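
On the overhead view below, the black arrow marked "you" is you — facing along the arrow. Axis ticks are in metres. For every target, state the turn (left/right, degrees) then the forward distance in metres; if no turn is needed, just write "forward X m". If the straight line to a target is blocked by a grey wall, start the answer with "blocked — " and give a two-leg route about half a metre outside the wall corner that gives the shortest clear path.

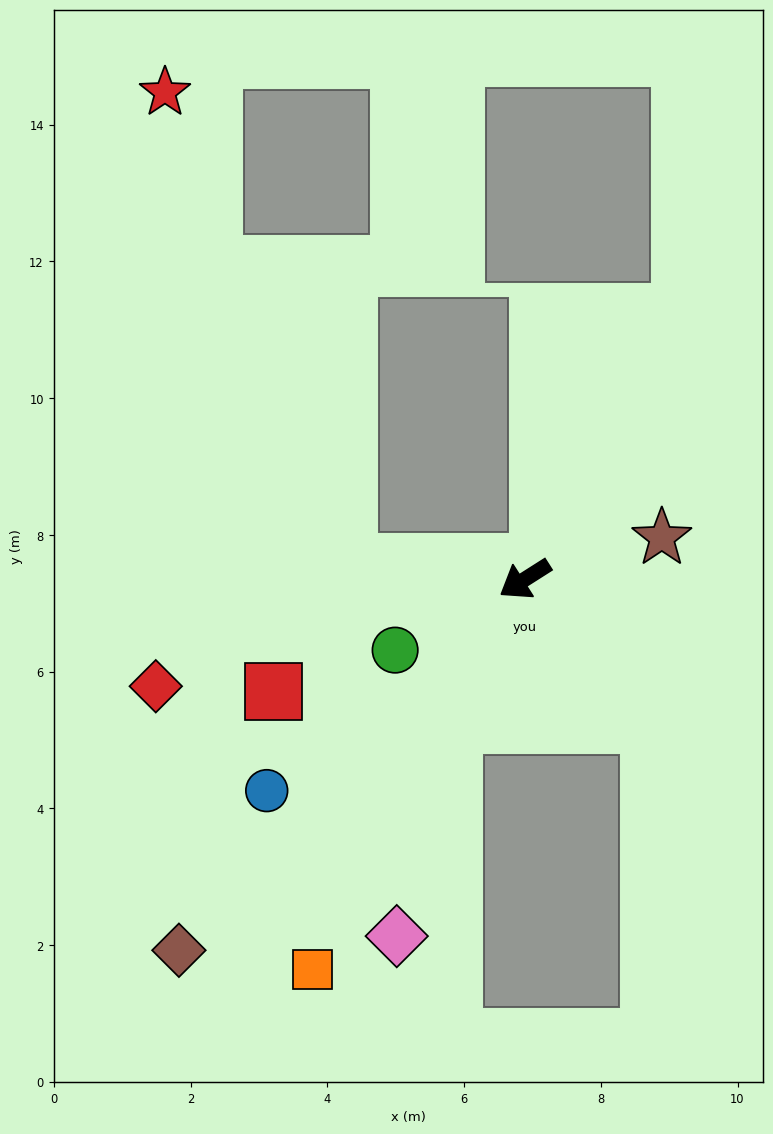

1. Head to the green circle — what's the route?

turn right 4°, forward 2.2 m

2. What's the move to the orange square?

turn left 29°, forward 6.5 m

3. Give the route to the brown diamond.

turn left 15°, forward 7.4 m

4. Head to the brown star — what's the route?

turn left 164°, forward 2.1 m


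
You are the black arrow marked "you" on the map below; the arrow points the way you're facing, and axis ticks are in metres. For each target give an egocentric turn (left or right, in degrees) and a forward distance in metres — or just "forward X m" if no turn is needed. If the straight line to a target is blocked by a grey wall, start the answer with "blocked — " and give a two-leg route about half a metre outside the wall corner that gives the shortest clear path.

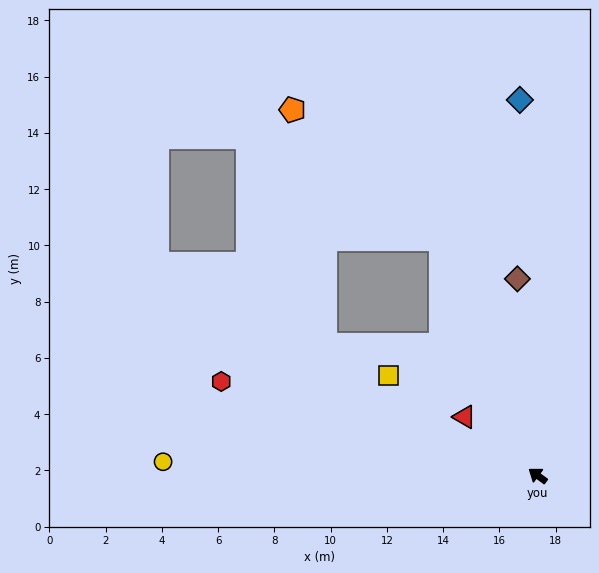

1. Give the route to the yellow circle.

turn left 34°, forward 13.3 m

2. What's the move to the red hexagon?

turn left 20°, forward 11.7 m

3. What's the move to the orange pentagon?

blocked — turn right 31°, forward 9.1 m, then turn left 26°, forward 7.0 m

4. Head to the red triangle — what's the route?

turn right 2°, forward 3.3 m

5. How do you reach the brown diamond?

turn right 48°, forward 7.0 m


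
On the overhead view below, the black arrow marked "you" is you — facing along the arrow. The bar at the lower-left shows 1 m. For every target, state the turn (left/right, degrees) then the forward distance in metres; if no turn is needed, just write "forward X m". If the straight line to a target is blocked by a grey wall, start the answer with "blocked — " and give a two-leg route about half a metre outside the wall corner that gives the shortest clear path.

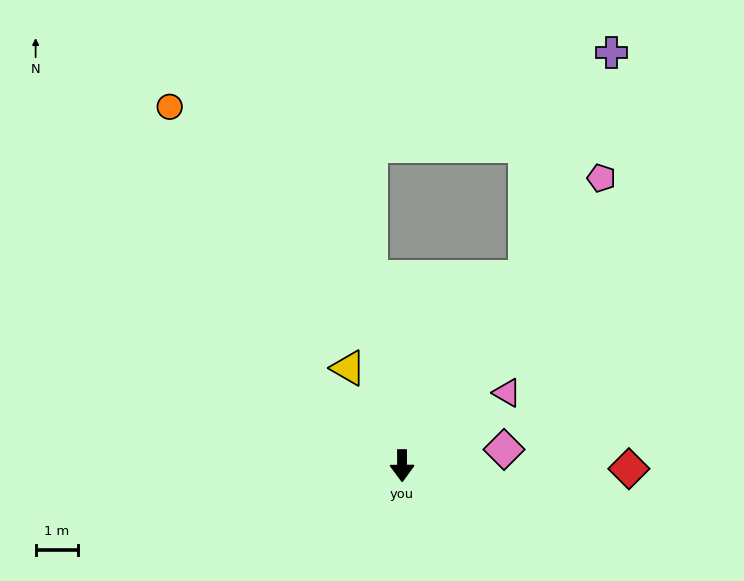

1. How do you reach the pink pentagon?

turn left 145°, forward 8.3 m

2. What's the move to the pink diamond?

turn left 99°, forward 2.5 m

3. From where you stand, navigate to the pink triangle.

turn left 124°, forward 3.0 m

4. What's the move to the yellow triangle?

turn right 151°, forward 2.7 m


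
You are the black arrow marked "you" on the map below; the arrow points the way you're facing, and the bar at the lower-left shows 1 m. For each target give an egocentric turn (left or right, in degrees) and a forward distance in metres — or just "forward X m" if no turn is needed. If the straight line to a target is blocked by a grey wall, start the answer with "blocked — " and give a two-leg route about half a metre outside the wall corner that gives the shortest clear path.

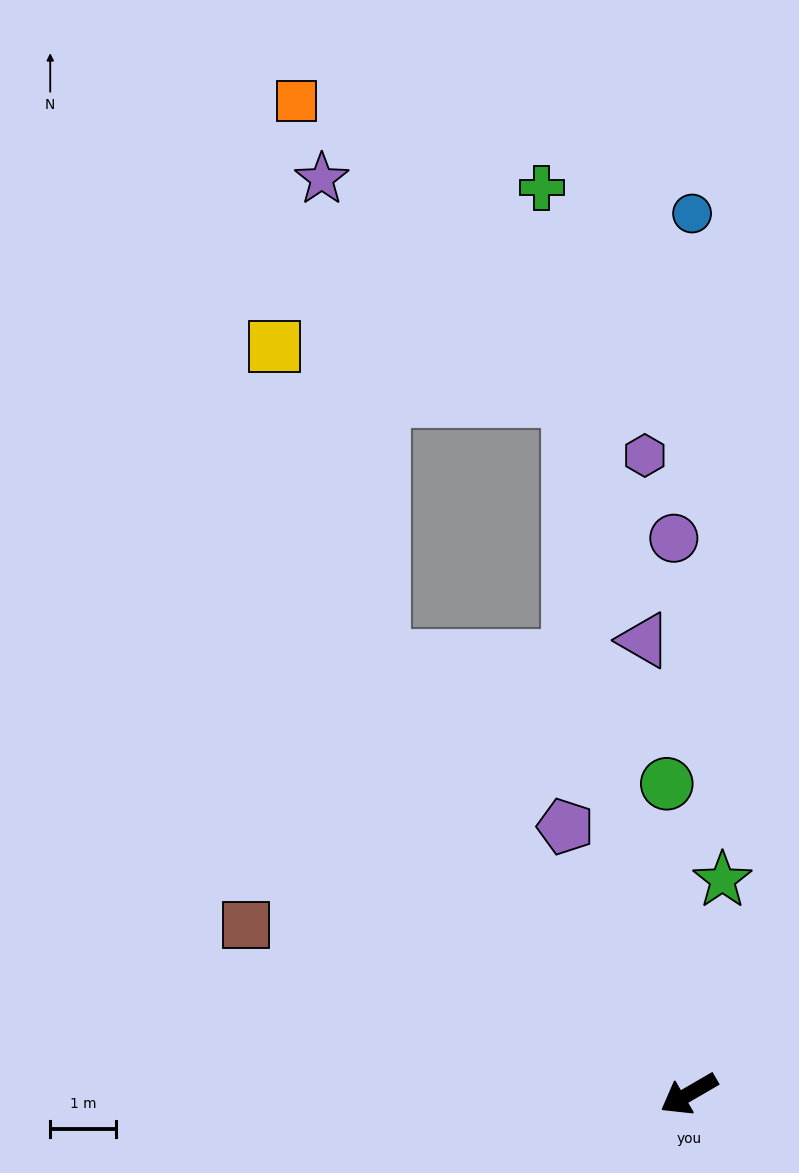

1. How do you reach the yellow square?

blocked — turn right 85°, forward 8.2 m, then turn right 16°, forward 5.0 m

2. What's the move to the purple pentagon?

turn right 95°, forward 4.5 m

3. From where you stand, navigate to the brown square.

turn right 51°, forward 7.3 m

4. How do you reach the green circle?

turn right 116°, forward 4.8 m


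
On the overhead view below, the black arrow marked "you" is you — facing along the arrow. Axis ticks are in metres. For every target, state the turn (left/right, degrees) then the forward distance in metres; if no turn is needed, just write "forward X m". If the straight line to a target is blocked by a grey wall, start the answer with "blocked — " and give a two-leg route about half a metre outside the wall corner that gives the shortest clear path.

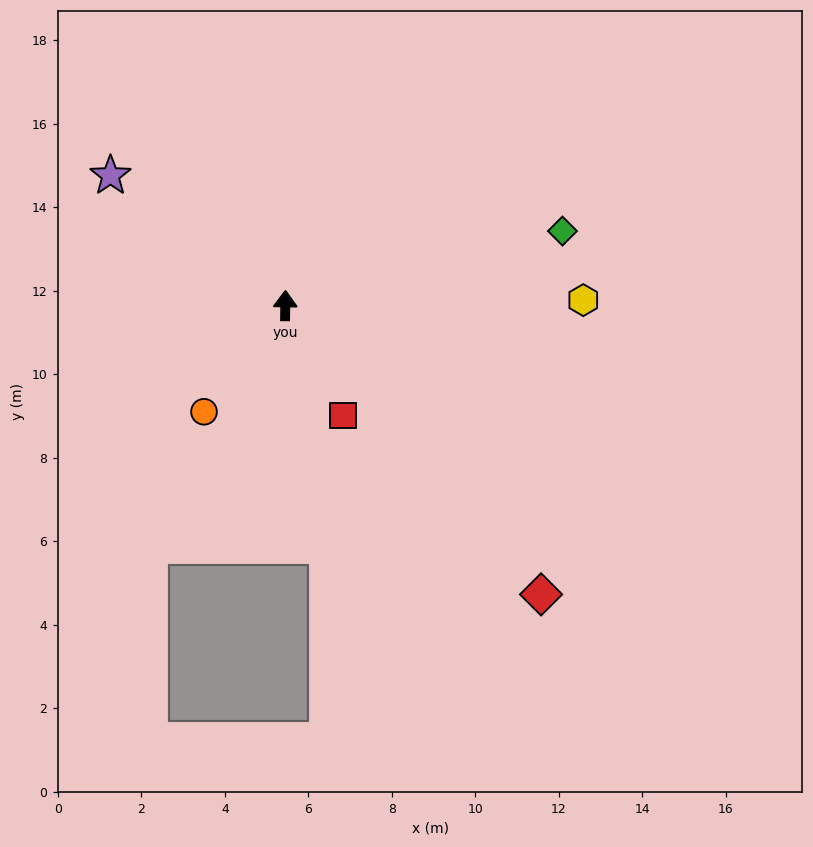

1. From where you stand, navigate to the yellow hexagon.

turn right 88°, forward 7.1 m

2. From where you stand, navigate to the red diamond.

turn right 138°, forward 9.2 m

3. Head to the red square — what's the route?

turn right 152°, forward 3.0 m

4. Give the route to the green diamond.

turn right 74°, forward 6.9 m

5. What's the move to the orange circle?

turn left 143°, forward 3.2 m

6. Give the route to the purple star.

turn left 54°, forward 5.2 m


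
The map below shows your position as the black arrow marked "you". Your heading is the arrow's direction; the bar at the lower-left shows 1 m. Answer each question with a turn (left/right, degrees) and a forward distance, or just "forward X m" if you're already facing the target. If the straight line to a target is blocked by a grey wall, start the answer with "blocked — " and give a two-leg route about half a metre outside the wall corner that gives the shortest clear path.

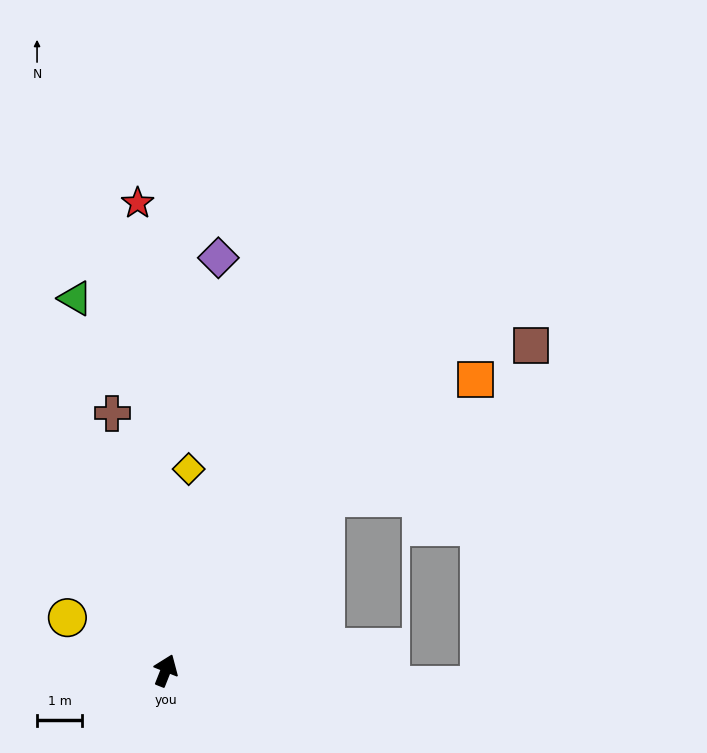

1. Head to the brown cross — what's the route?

turn left 33°, forward 5.8 m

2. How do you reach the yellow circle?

turn left 83°, forward 2.5 m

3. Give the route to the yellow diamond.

turn left 15°, forward 4.5 m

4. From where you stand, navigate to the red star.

turn left 25°, forward 10.4 m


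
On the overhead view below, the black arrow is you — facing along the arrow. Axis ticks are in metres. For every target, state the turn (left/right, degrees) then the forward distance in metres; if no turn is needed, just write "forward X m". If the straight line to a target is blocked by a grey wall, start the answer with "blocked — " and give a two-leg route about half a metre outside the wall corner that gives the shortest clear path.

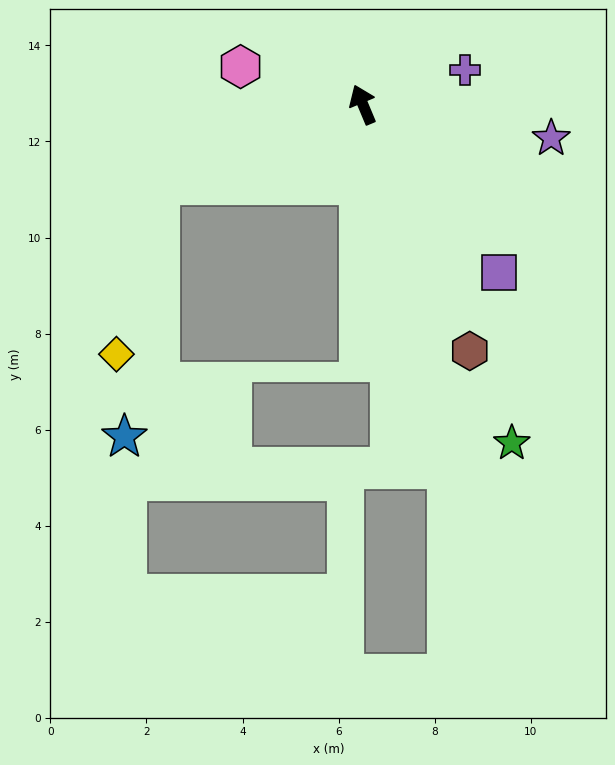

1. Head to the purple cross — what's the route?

turn right 94°, forward 2.2 m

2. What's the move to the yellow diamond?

blocked — turn left 89°, forward 4.5 m, then turn left 54°, forward 3.7 m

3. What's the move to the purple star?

turn right 123°, forward 4.0 m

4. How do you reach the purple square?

turn right 164°, forward 4.5 m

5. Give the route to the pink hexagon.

turn left 50°, forward 2.7 m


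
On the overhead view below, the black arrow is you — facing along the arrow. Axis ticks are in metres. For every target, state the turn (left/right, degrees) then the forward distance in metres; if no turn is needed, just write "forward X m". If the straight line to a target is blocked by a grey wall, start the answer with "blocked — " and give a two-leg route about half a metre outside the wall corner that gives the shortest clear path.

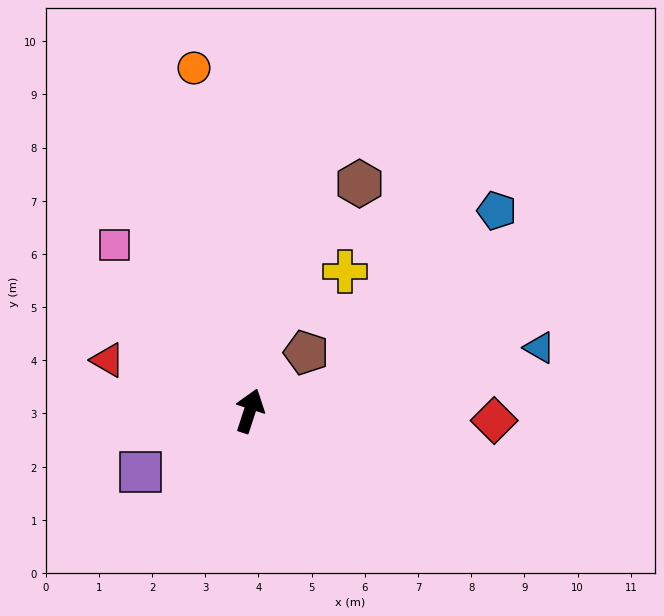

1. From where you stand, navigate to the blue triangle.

turn right 60°, forward 5.6 m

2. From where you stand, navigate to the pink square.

turn left 57°, forward 4.0 m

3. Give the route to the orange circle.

turn left 27°, forward 6.5 m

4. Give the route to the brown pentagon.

turn right 26°, forward 1.5 m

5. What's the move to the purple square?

turn left 137°, forward 2.4 m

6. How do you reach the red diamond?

turn right 74°, forward 4.6 m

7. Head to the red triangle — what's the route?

turn left 88°, forward 2.8 m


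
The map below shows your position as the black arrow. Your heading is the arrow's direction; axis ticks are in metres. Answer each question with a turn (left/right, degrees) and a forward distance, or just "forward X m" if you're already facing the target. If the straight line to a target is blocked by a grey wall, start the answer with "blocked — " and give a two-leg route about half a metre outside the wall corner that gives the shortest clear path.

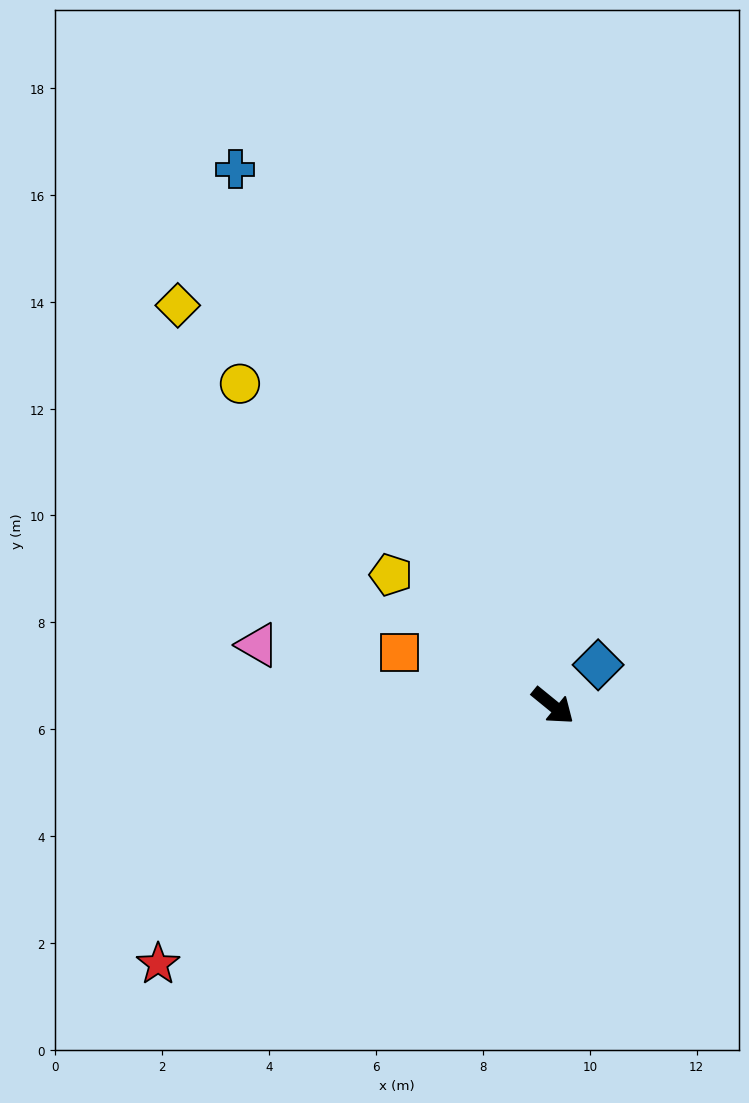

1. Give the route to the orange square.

turn right 160°, forward 3.0 m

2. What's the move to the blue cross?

turn left 160°, forward 11.7 m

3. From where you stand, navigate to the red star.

turn right 108°, forward 8.8 m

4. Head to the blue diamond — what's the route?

turn left 81°, forward 1.1 m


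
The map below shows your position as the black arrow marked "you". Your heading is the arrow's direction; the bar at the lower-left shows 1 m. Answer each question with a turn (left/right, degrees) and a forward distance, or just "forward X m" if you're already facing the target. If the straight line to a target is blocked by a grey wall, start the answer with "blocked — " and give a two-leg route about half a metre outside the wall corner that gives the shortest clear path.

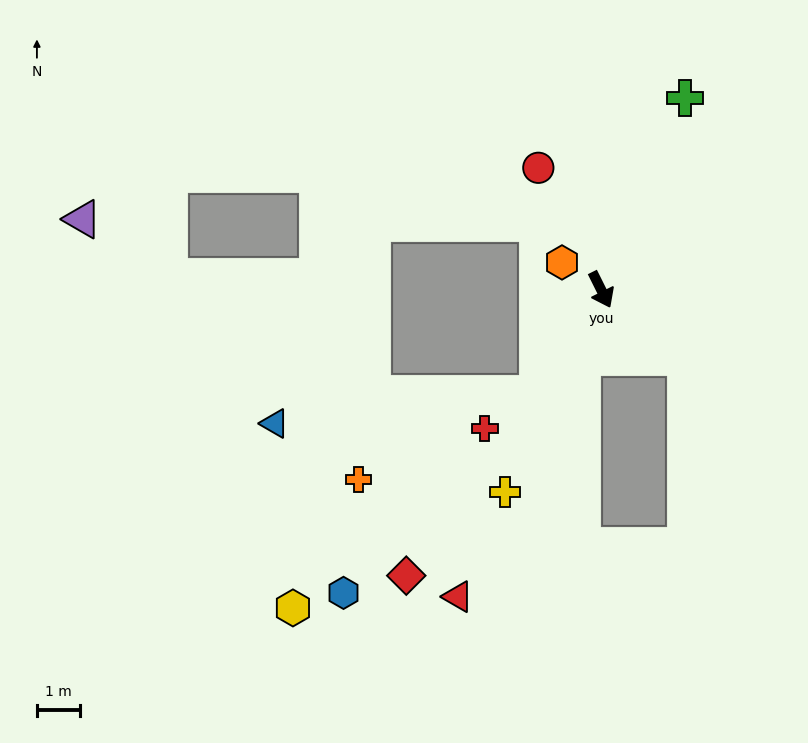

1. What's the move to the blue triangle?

blocked — turn right 58°, forward 2.8 m, then turn right 52°, forward 6.1 m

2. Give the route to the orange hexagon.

turn right 151°, forward 1.1 m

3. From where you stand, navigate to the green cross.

turn left 130°, forward 4.9 m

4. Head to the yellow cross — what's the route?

turn right 52°, forward 5.2 m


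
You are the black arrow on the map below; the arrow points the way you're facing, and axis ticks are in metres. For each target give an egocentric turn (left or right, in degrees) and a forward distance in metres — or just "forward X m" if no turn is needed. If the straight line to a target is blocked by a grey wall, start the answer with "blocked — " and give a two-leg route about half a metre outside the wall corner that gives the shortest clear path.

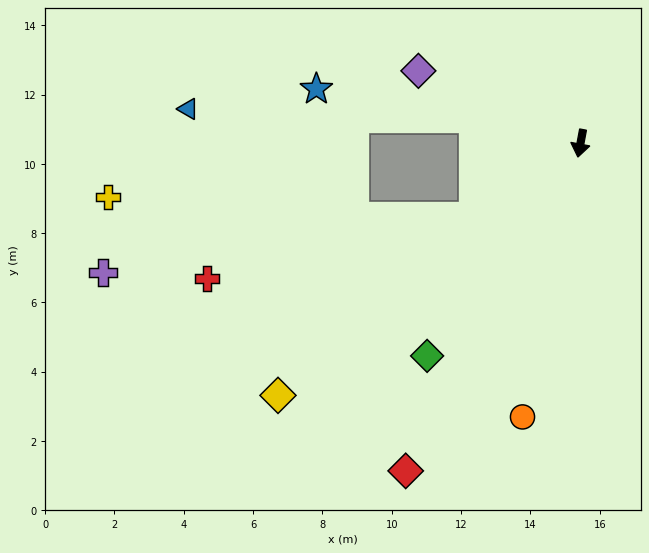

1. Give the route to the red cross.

blocked — turn right 45°, forward 3.7 m, then turn right 21°, forward 7.9 m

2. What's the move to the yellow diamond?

turn right 40°, forward 11.4 m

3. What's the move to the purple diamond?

turn right 103°, forward 5.1 m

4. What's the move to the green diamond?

turn right 25°, forward 7.6 m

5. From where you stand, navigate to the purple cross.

blocked — turn right 45°, forward 3.7 m, then turn right 26°, forward 10.8 m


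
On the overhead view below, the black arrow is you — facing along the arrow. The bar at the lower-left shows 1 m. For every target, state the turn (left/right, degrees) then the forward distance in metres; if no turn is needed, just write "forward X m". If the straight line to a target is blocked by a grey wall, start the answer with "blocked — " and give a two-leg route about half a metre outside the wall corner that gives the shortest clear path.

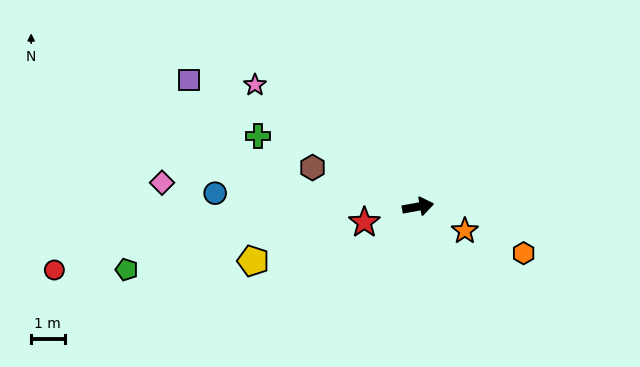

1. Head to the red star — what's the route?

turn right 174°, forward 1.7 m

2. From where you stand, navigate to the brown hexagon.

turn left 149°, forward 3.4 m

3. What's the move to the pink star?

turn left 133°, forward 6.1 m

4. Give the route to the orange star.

turn right 38°, forward 1.6 m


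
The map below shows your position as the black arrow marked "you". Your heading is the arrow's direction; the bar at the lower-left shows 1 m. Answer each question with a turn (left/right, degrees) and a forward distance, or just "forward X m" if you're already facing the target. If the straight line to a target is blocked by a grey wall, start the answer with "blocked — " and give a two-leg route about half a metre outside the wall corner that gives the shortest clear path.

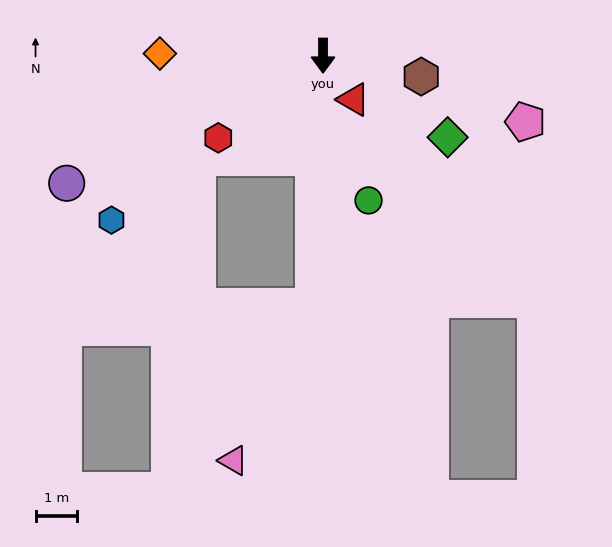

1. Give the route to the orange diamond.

turn right 91°, forward 3.9 m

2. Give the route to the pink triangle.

blocked — turn right 2°, forward 6.0 m, then turn right 25°, forward 4.1 m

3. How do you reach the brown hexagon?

turn left 78°, forward 2.4 m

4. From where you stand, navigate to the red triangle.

turn left 35°, forward 1.3 m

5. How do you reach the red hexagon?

turn right 52°, forward 3.2 m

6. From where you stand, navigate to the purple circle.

turn right 64°, forward 6.8 m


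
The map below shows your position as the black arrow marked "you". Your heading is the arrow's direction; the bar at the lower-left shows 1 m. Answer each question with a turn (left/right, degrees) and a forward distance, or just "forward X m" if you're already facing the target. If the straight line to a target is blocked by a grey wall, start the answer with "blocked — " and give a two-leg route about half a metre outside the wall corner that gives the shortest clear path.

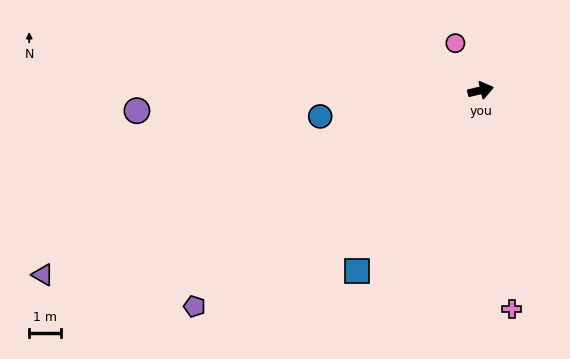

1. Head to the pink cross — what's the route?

turn right 95°, forward 6.9 m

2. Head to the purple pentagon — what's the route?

turn right 156°, forward 11.2 m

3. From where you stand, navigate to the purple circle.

turn left 170°, forward 10.7 m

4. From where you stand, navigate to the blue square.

turn right 137°, forward 6.8 m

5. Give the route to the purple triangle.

turn right 170°, forward 14.8 m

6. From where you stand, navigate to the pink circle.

turn left 105°, forward 1.7 m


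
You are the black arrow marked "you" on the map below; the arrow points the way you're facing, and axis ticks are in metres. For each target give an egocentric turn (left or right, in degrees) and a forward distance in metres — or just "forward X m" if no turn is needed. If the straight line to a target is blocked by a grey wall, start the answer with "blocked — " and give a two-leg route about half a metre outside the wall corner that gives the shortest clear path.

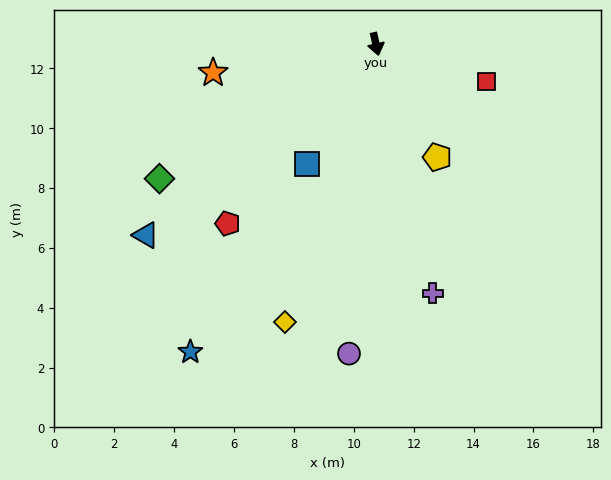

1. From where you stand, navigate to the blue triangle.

turn right 63°, forward 10.0 m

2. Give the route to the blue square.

turn right 43°, forward 4.6 m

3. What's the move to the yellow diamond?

turn right 31°, forward 9.8 m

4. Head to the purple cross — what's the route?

forward 8.5 m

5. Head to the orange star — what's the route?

turn right 93°, forward 5.5 m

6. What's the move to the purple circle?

turn right 18°, forward 10.4 m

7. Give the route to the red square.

turn left 59°, forward 3.9 m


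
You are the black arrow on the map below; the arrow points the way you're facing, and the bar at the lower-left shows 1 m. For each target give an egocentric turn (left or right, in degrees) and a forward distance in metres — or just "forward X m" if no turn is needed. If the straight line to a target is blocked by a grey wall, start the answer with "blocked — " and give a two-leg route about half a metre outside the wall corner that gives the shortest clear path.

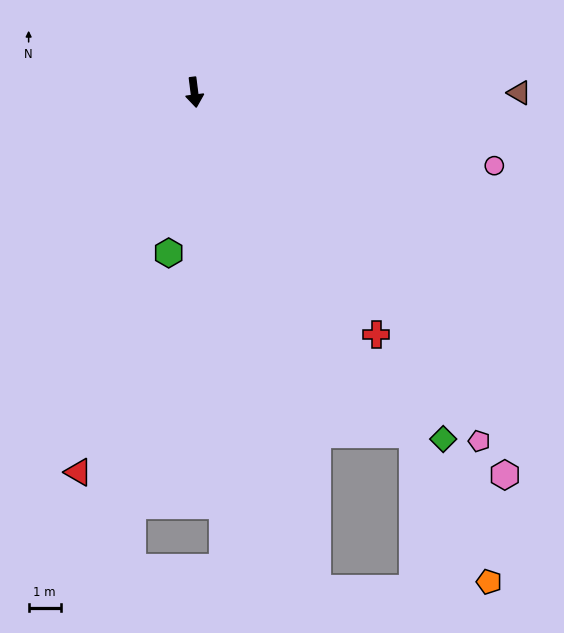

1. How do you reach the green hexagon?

turn right 16°, forward 5.0 m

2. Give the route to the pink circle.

turn left 69°, forward 9.6 m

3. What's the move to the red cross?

turn left 30°, forward 9.4 m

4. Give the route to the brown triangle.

turn left 83°, forward 10.1 m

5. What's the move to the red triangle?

turn right 24°, forward 12.3 m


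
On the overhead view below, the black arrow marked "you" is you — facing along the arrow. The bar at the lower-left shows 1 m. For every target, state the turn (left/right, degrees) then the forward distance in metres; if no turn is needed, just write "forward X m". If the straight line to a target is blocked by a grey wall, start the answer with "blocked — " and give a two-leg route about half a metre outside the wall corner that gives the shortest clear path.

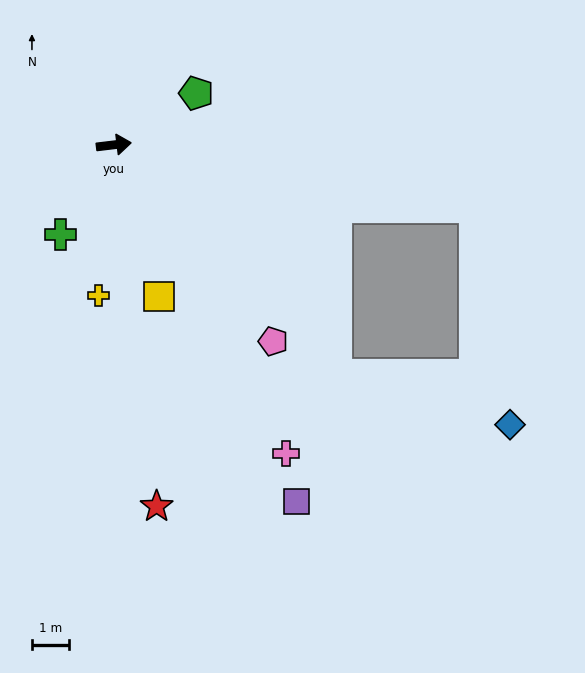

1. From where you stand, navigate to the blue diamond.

blocked — turn right 53°, forward 8.6 m, then turn left 30°, forward 4.9 m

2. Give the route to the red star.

turn right 90°, forward 9.8 m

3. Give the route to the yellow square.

turn right 80°, forward 4.2 m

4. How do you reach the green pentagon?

turn left 25°, forward 2.6 m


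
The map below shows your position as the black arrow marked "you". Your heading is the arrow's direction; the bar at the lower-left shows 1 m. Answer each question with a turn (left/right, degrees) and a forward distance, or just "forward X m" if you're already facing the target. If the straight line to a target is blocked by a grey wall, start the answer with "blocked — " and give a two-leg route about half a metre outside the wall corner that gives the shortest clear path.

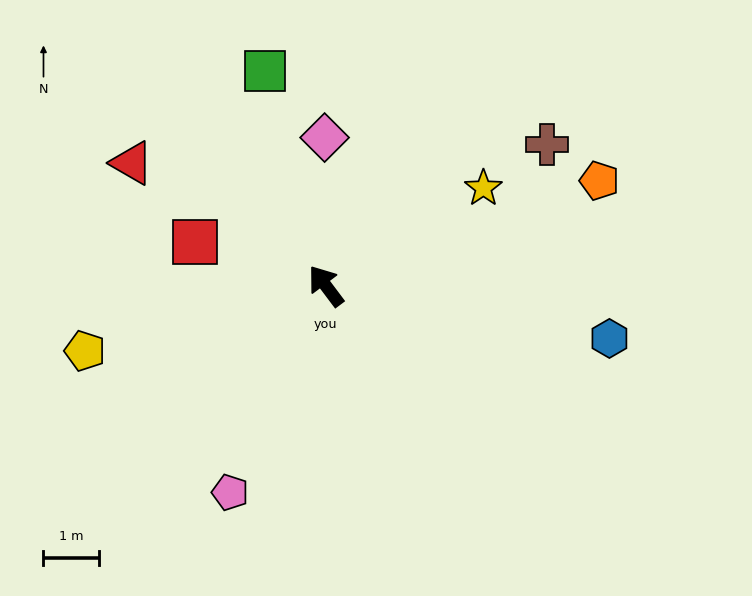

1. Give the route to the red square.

turn left 35°, forward 2.5 m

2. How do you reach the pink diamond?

turn right 36°, forward 2.7 m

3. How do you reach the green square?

turn right 21°, forward 4.0 m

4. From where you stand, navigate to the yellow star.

turn right 95°, forward 3.3 m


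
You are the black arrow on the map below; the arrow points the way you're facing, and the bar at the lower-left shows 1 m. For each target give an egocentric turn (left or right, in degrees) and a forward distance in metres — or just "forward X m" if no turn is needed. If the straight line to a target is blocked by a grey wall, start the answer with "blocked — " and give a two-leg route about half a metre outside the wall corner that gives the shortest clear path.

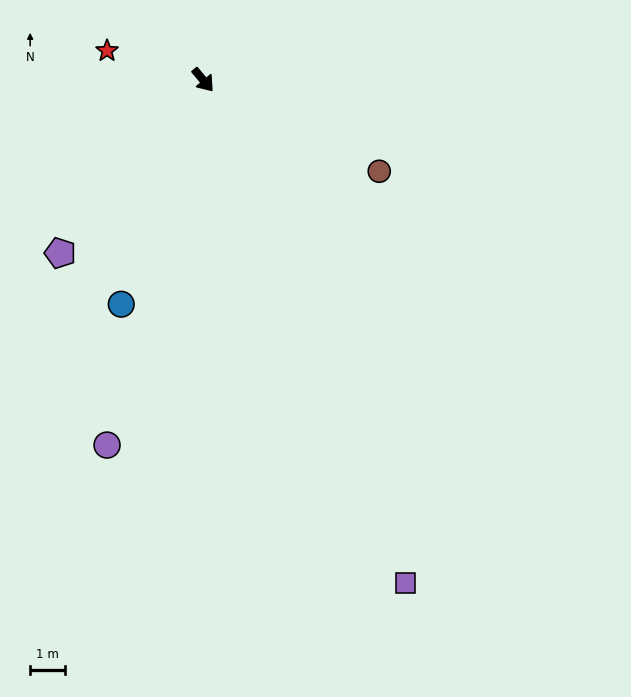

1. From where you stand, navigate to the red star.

turn right 147°, forward 2.9 m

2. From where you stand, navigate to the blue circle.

turn right 60°, forward 6.9 m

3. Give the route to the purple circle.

turn right 55°, forward 11.0 m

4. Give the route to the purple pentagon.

turn right 79°, forward 6.5 m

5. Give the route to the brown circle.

turn left 23°, forward 5.8 m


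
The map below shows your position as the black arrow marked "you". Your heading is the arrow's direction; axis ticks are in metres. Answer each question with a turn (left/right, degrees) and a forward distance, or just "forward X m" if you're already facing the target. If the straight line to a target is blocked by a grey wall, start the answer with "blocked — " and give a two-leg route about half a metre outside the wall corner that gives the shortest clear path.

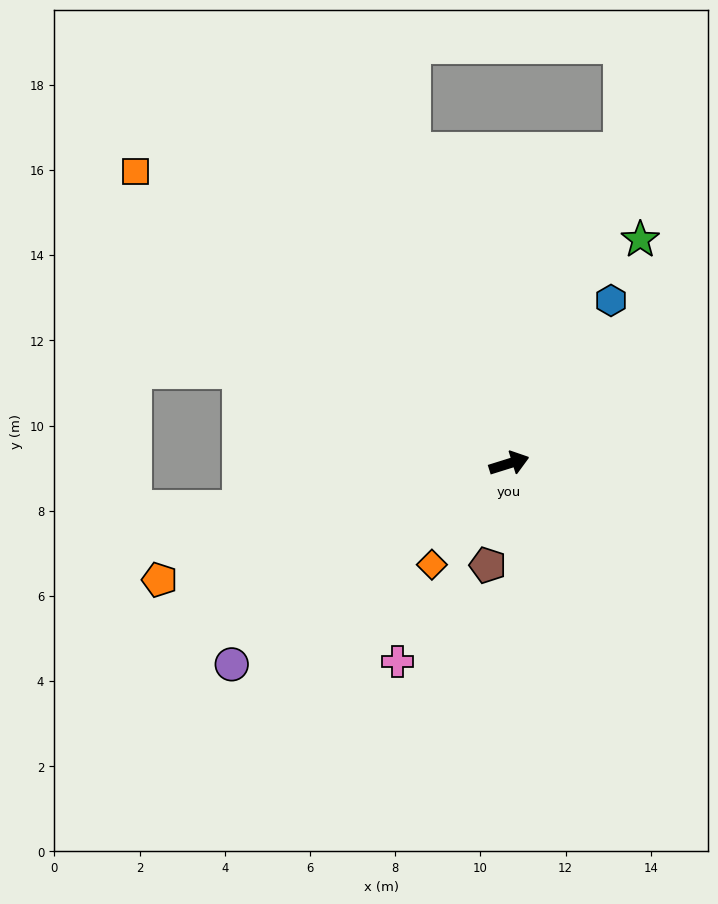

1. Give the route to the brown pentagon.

turn right 119°, forward 2.4 m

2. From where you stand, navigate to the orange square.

turn left 125°, forward 11.1 m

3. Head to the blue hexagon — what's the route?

turn left 41°, forward 4.5 m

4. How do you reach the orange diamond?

turn right 145°, forward 3.0 m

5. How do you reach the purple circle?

turn right 161°, forward 8.0 m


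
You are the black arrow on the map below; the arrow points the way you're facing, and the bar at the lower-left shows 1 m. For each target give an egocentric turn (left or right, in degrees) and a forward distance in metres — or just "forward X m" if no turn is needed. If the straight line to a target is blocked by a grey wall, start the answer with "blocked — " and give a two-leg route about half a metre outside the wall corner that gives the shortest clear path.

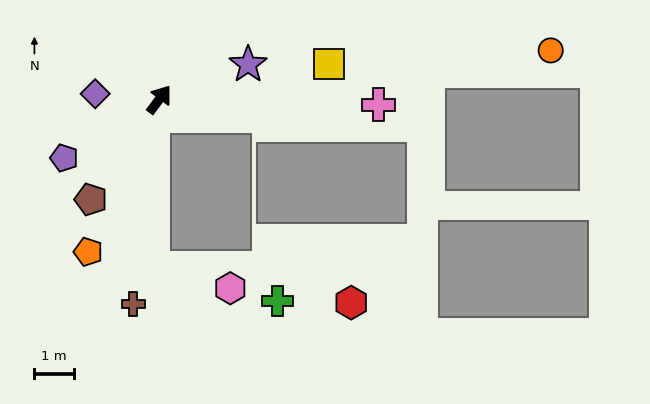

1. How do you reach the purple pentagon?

turn left 158°, forward 2.8 m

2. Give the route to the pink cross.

turn right 55°, forward 5.5 m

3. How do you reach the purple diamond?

turn left 122°, forward 1.6 m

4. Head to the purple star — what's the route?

turn right 32°, forward 2.4 m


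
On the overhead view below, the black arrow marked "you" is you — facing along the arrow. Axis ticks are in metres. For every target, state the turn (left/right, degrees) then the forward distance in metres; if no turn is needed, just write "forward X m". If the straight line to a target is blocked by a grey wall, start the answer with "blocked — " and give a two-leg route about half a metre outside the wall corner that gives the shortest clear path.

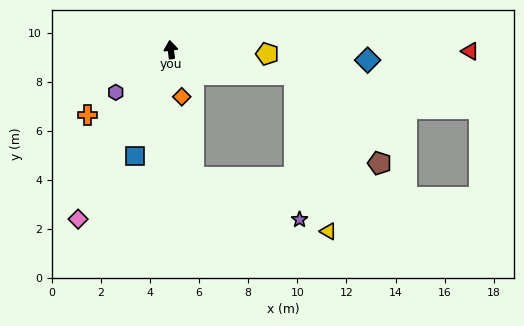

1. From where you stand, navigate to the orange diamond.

turn right 174°, forward 2.0 m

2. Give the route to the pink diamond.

turn left 144°, forward 7.9 m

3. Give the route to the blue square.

turn left 154°, forward 4.6 m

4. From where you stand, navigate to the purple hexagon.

turn left 121°, forward 2.8 m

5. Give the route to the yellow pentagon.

turn right 100°, forward 3.9 m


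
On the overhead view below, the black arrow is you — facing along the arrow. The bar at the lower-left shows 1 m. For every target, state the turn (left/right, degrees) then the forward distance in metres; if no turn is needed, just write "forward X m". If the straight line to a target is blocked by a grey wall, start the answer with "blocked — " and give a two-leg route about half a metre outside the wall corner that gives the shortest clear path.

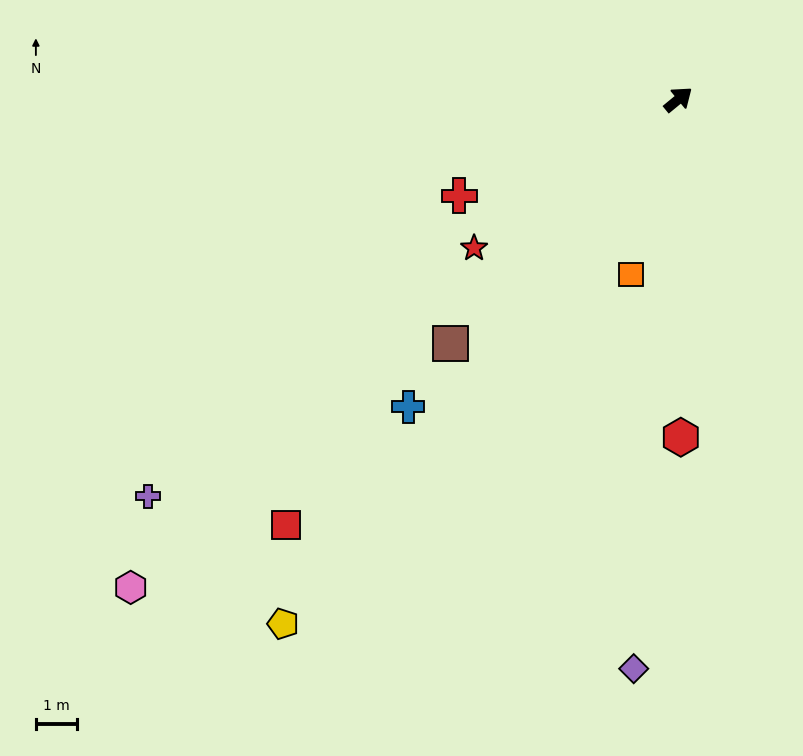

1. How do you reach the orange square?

turn right 145°, forward 4.4 m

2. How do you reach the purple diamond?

turn right 134°, forward 13.8 m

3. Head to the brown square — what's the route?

turn right 172°, forward 8.1 m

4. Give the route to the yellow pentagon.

turn right 166°, forward 15.9 m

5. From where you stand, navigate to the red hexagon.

turn right 129°, forward 8.2 m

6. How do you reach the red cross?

turn left 164°, forward 5.8 m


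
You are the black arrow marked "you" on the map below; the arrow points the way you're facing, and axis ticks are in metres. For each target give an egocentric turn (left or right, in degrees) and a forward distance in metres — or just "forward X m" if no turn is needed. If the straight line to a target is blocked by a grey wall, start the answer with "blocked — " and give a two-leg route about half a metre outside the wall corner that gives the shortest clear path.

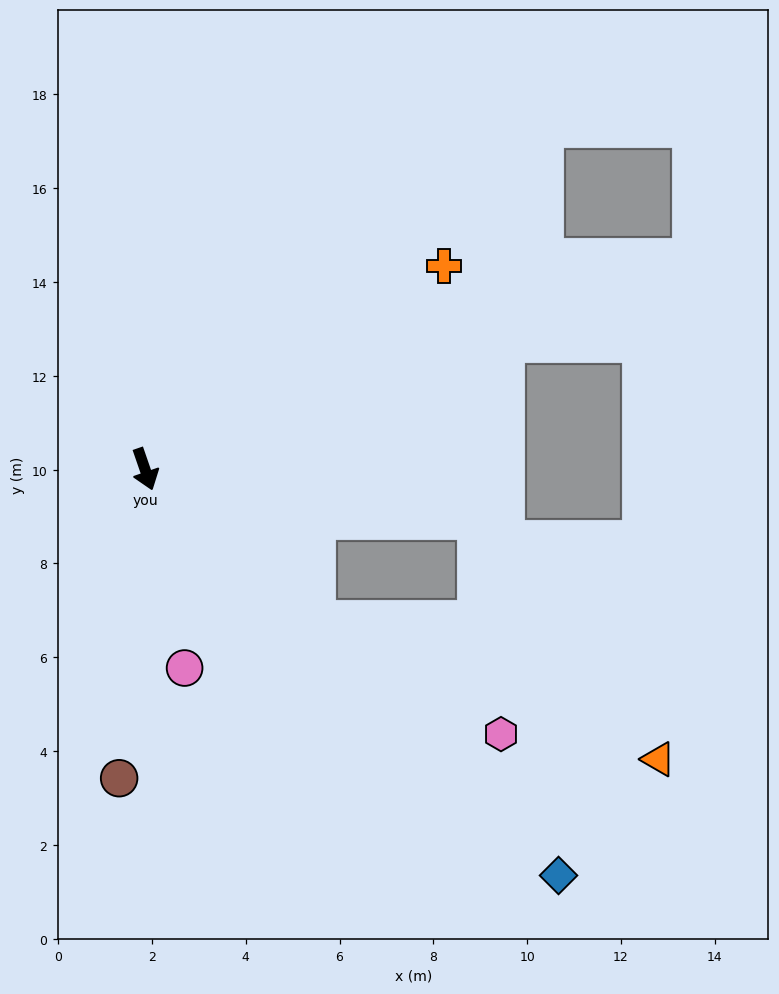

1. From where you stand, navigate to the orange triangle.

blocked — turn left 30°, forward 4.9 m, then turn left 19°, forward 7.9 m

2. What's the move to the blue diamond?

turn left 26°, forward 12.4 m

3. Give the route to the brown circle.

turn right 24°, forward 6.6 m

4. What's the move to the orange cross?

turn left 105°, forward 7.7 m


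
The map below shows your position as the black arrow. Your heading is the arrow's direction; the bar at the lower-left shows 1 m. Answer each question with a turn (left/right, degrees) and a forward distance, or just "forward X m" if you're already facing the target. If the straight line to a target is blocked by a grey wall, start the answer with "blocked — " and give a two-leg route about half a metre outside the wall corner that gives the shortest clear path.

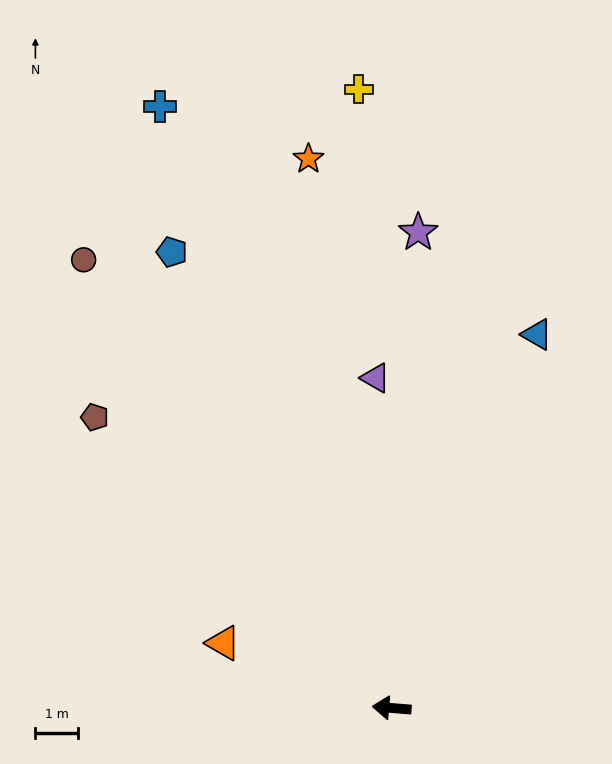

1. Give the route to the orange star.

turn right 77°, forward 13.1 m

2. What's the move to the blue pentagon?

turn right 60°, forward 11.9 m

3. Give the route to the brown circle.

turn right 51°, forward 12.8 m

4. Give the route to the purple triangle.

turn right 83°, forward 7.8 m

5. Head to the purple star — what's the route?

turn right 89°, forward 11.2 m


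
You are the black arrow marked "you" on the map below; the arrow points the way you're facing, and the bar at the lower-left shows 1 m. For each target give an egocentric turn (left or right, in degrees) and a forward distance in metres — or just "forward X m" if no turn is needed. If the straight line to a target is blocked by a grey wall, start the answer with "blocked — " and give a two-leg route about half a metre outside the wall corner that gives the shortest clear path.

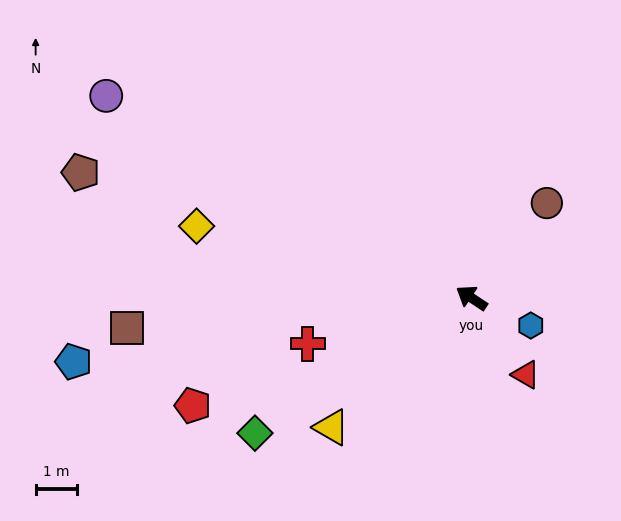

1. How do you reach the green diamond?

turn left 66°, forward 6.2 m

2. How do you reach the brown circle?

turn right 95°, forward 2.9 m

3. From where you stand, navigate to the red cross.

turn left 49°, forward 4.1 m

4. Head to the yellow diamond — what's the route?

turn left 19°, forward 6.9 m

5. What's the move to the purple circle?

turn left 5°, forward 10.1 m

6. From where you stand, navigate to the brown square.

turn left 38°, forward 8.4 m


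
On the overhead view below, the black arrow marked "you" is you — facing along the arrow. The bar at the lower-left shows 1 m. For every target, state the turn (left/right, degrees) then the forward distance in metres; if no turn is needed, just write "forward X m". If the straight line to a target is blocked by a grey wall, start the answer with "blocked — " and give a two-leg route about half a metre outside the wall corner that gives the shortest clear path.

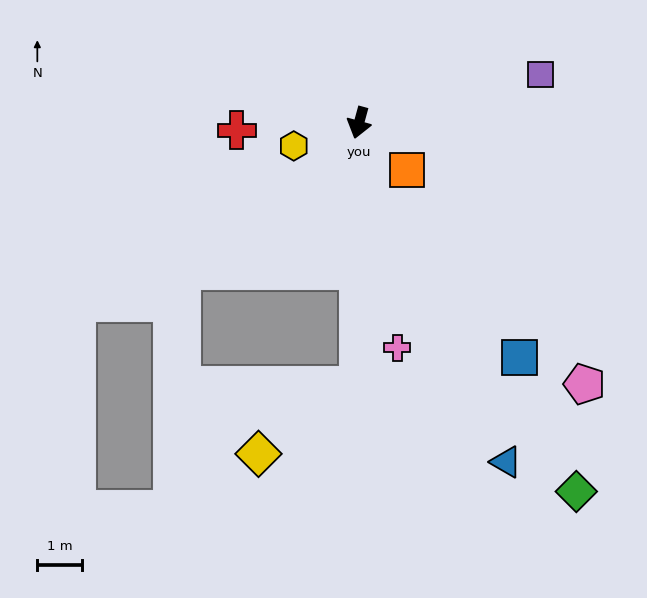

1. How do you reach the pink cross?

turn left 25°, forward 5.1 m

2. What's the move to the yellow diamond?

blocked — turn left 15°, forward 5.9 m, then turn right 55°, forward 2.7 m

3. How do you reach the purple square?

turn left 120°, forward 4.2 m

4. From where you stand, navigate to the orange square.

turn left 61°, forward 1.5 m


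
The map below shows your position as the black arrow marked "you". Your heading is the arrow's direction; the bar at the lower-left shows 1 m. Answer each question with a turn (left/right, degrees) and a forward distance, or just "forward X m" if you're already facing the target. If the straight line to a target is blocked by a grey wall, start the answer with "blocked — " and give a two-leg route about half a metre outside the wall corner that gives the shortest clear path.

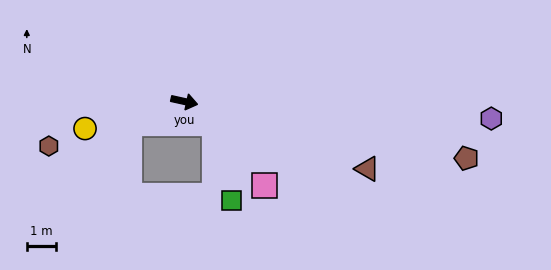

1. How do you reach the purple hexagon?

turn left 9°, forward 10.5 m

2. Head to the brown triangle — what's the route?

turn right 8°, forward 6.7 m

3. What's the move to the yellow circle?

turn right 152°, forward 3.5 m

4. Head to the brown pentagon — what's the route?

forward 9.9 m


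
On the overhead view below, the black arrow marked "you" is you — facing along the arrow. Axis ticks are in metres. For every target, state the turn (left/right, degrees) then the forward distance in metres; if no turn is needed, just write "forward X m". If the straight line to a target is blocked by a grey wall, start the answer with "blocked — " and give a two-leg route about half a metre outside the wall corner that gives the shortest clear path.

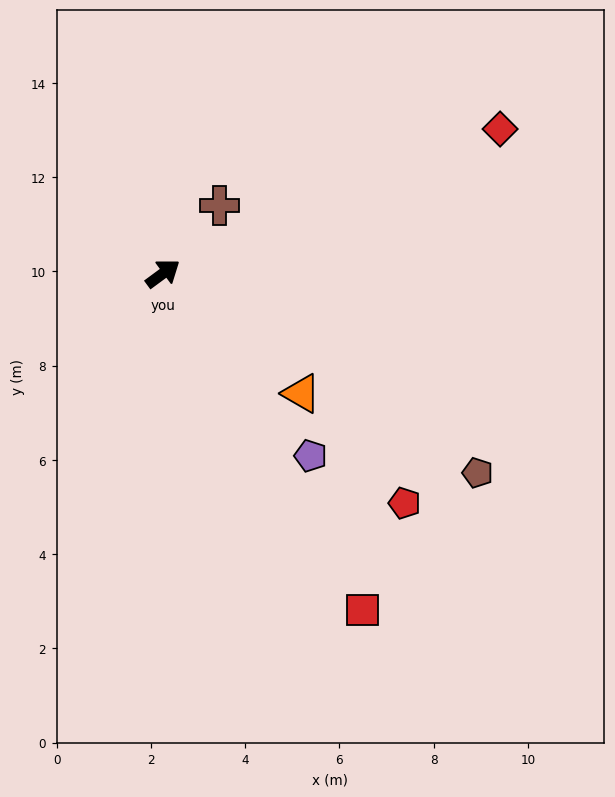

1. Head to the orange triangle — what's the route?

turn right 77°, forward 3.9 m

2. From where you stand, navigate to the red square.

turn right 96°, forward 8.3 m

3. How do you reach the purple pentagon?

turn right 87°, forward 5.0 m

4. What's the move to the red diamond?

turn right 13°, forward 7.8 m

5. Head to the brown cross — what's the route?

turn left 14°, forward 1.9 m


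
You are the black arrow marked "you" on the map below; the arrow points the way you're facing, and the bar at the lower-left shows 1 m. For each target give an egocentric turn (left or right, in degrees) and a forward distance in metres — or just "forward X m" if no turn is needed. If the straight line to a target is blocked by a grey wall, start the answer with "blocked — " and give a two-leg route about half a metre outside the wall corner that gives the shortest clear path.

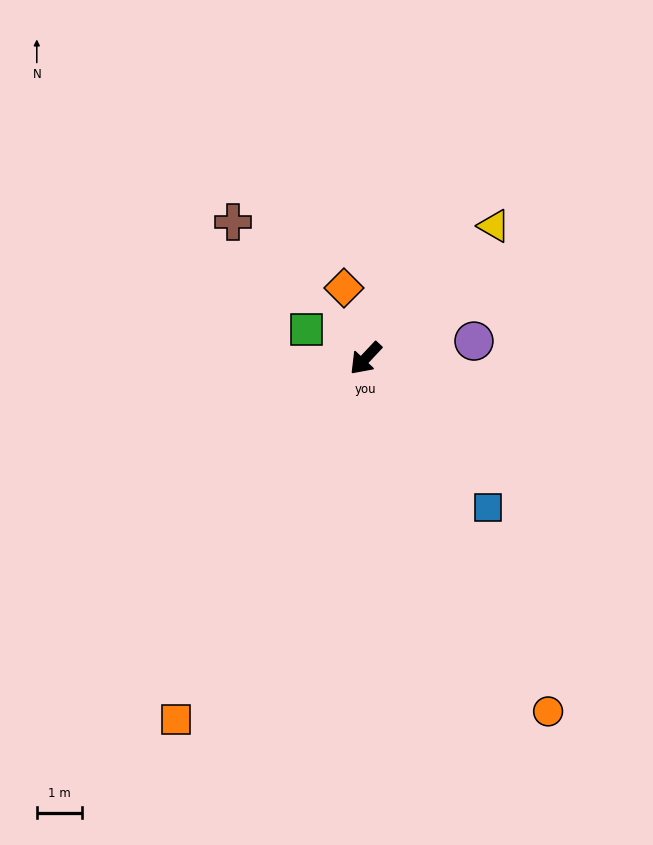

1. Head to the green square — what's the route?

turn right 72°, forward 1.4 m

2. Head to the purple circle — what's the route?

turn left 142°, forward 2.4 m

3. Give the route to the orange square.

turn left 15°, forward 8.9 m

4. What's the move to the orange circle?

turn left 70°, forward 8.7 m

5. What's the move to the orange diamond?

turn right 120°, forward 1.6 m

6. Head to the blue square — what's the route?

turn left 82°, forward 4.2 m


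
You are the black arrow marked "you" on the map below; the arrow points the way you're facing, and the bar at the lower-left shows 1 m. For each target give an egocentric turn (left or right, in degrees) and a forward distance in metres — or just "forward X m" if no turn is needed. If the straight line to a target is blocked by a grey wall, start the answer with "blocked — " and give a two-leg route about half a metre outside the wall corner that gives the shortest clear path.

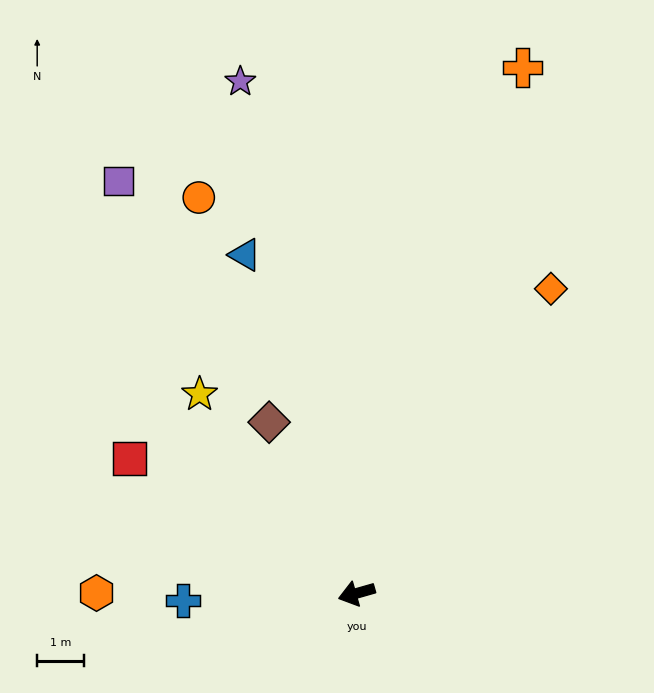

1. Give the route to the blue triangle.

turn right 88°, forward 7.6 m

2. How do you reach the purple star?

turn right 93°, forward 11.1 m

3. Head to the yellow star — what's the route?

turn right 68°, forward 5.4 m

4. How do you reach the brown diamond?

turn right 79°, forward 4.1 m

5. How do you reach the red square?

turn right 47°, forward 5.6 m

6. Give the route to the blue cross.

turn right 14°, forward 3.7 m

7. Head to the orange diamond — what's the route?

turn right 138°, forward 7.7 m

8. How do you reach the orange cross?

turn right 123°, forward 11.7 m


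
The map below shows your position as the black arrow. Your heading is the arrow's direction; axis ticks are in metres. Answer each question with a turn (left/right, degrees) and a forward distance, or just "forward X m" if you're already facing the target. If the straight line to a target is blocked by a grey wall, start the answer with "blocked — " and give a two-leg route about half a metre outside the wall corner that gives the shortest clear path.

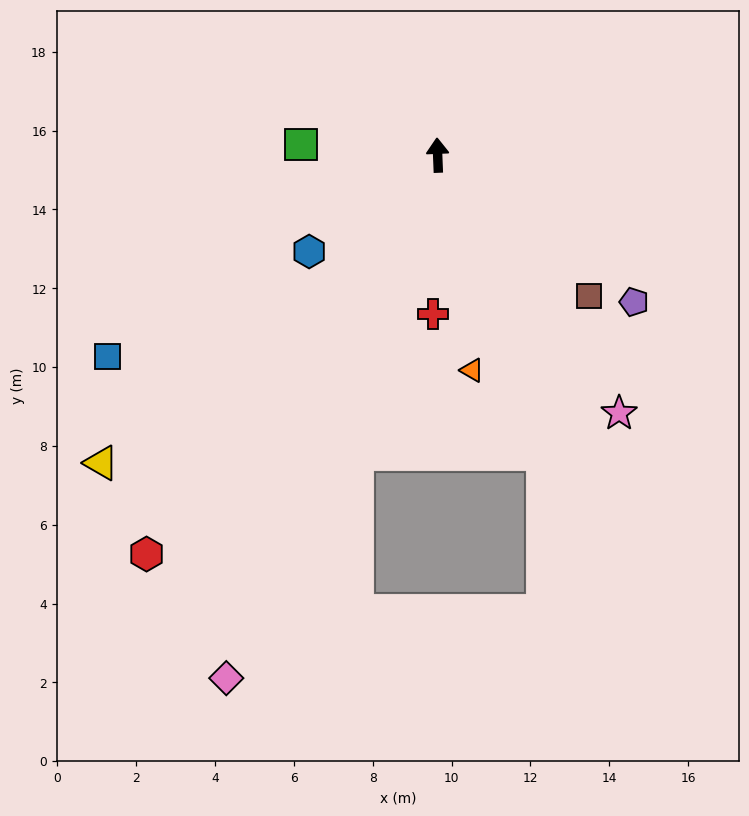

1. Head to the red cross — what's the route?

turn left 176°, forward 4.0 m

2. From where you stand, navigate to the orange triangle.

turn right 173°, forward 5.5 m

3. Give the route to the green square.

turn left 83°, forward 3.5 m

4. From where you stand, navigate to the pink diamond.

turn left 156°, forward 14.3 m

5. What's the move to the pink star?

turn right 147°, forward 8.0 m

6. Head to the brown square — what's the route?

turn right 135°, forward 5.2 m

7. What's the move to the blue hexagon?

turn left 125°, forward 4.1 m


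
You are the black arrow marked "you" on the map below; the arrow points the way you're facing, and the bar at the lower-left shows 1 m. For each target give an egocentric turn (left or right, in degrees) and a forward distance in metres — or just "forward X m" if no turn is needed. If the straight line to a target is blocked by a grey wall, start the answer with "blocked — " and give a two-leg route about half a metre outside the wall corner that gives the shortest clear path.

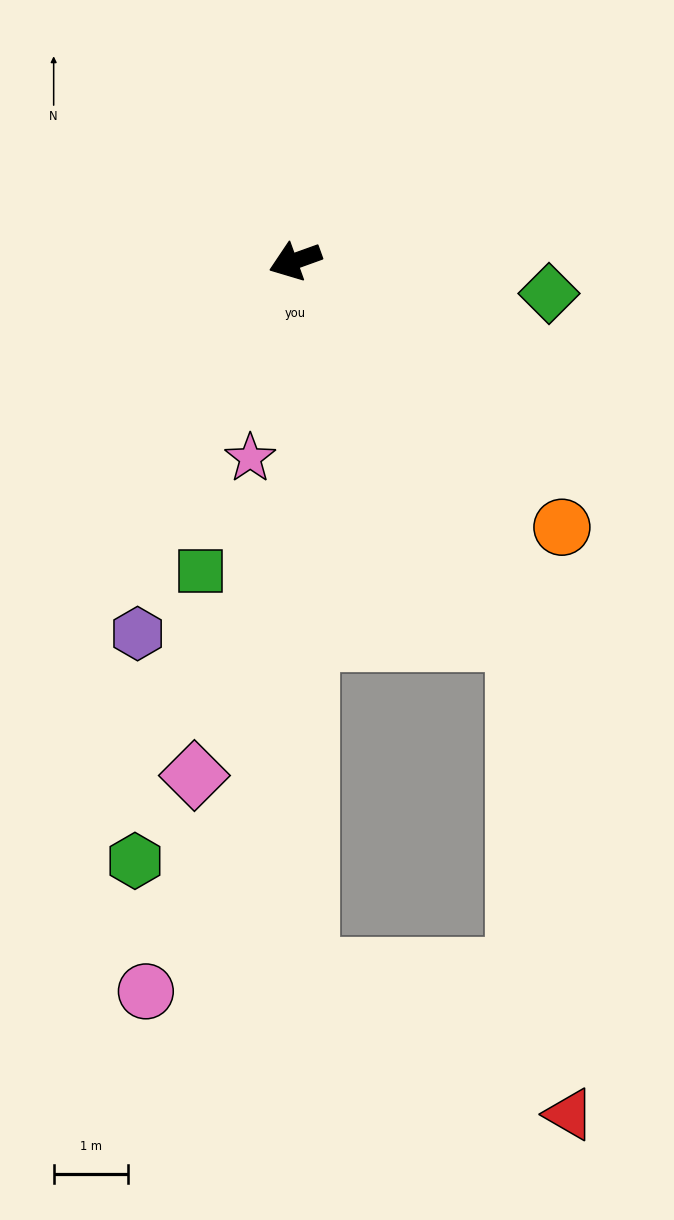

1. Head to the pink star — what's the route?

turn left 57°, forward 2.7 m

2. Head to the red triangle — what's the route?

blocked — turn left 101°, forward 5.9 m, then turn right 25°, forward 6.4 m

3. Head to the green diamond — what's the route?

turn left 153°, forward 3.5 m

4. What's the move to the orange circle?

turn left 115°, forward 5.1 m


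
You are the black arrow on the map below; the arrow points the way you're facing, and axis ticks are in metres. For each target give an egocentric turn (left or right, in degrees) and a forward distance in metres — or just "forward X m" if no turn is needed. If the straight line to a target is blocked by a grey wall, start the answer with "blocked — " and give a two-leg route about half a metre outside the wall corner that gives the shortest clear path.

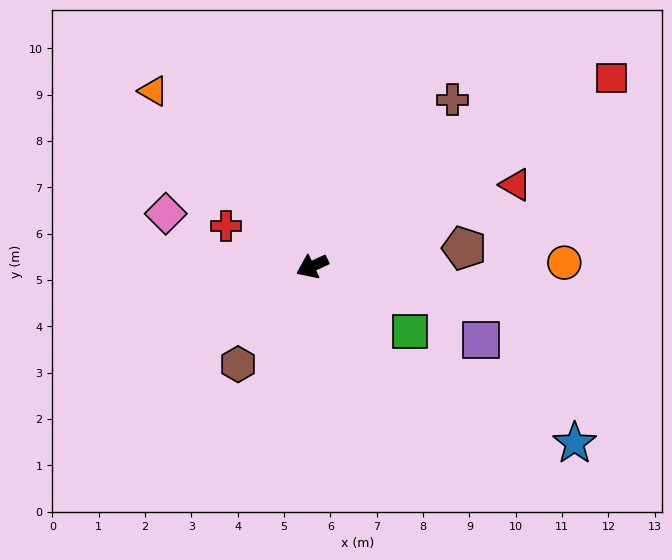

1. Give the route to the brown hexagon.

turn left 28°, forward 2.7 m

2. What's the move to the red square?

turn right 173°, forward 7.6 m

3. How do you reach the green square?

turn left 121°, forward 2.5 m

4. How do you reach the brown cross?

turn right 155°, forward 4.7 m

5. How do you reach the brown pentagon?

turn left 162°, forward 3.3 m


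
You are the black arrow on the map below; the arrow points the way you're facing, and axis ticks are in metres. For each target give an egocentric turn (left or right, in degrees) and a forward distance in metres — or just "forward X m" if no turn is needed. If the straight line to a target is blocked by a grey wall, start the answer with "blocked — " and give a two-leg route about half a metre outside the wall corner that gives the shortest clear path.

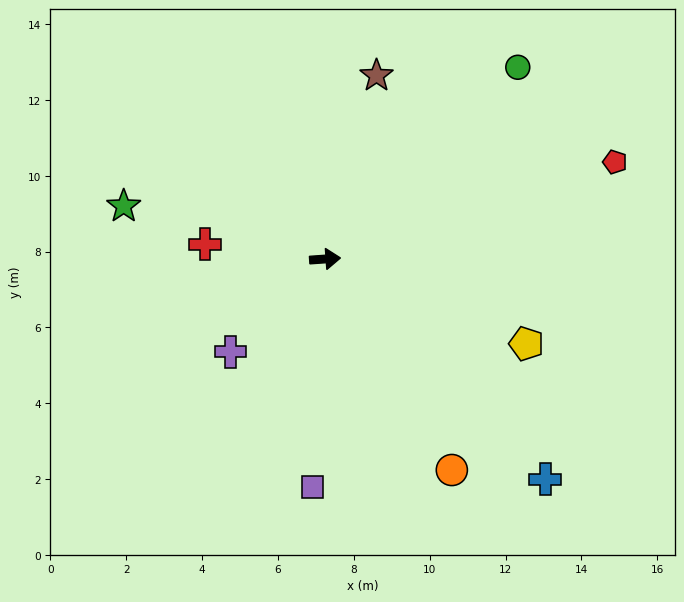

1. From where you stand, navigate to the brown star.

turn left 70°, forward 5.0 m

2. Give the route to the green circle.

turn left 41°, forward 7.2 m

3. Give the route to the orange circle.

turn right 63°, forward 6.5 m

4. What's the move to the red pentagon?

turn left 15°, forward 8.1 m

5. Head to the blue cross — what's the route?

turn right 49°, forward 8.2 m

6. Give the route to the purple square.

turn right 97°, forward 6.0 m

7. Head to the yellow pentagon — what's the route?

turn right 27°, forward 5.8 m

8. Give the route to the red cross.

turn left 169°, forward 3.2 m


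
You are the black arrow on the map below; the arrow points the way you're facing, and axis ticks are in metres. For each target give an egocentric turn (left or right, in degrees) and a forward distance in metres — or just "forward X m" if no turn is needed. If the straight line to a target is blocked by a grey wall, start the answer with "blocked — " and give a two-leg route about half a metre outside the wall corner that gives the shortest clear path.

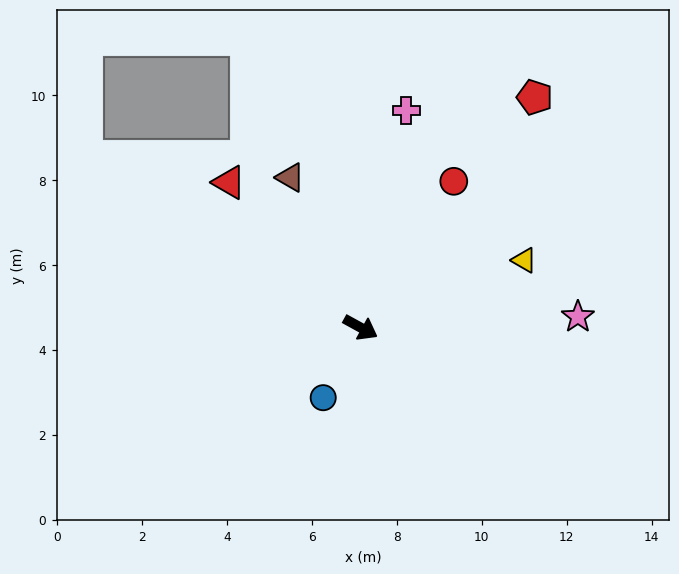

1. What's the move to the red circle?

turn left 86°, forward 4.1 m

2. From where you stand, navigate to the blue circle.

turn right 89°, forward 1.9 m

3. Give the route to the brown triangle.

turn left 144°, forward 3.9 m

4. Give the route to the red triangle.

turn left 161°, forward 4.6 m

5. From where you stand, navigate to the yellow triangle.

turn left 51°, forward 4.2 m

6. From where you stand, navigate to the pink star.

turn left 32°, forward 5.1 m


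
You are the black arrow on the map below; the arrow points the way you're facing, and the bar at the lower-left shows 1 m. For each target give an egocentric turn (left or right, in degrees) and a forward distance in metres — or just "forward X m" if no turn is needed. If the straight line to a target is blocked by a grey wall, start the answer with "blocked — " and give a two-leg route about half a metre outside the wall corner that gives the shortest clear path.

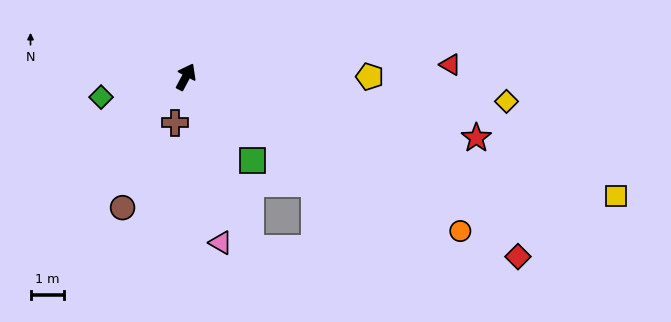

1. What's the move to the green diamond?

turn left 131°, forward 2.6 m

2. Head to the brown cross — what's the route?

turn right 165°, forward 1.4 m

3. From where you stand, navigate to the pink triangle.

turn right 140°, forward 5.0 m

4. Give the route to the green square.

turn right 114°, forward 3.2 m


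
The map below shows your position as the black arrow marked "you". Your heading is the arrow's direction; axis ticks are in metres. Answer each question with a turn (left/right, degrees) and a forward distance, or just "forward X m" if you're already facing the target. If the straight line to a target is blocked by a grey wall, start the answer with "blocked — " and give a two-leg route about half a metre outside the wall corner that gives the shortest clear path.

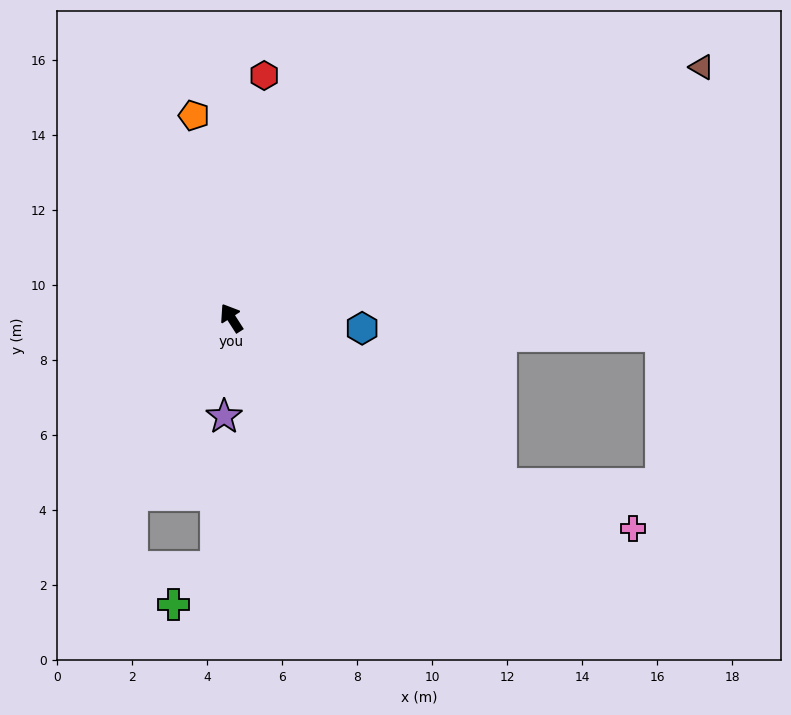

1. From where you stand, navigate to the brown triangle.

turn right 95°, forward 14.2 m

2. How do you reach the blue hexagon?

turn right 127°, forward 3.5 m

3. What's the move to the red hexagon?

turn right 40°, forward 6.5 m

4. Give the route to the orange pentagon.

turn right 22°, forward 5.5 m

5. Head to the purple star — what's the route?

turn left 143°, forward 2.6 m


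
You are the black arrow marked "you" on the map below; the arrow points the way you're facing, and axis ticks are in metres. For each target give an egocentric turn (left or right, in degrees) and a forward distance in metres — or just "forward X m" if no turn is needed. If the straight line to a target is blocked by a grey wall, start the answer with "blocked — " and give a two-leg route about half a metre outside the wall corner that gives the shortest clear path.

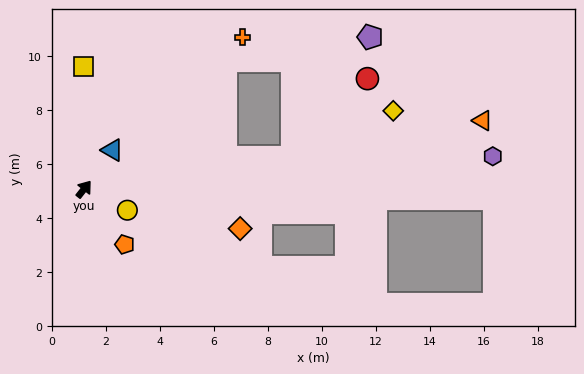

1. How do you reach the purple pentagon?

blocked — turn right 43°, forward 7.8 m, then turn left 48°, forward 5.3 m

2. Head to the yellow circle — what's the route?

turn right 78°, forward 1.8 m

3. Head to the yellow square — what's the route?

turn left 38°, forward 4.6 m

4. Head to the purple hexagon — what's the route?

turn right 47°, forward 15.2 m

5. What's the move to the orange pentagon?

turn right 105°, forward 2.5 m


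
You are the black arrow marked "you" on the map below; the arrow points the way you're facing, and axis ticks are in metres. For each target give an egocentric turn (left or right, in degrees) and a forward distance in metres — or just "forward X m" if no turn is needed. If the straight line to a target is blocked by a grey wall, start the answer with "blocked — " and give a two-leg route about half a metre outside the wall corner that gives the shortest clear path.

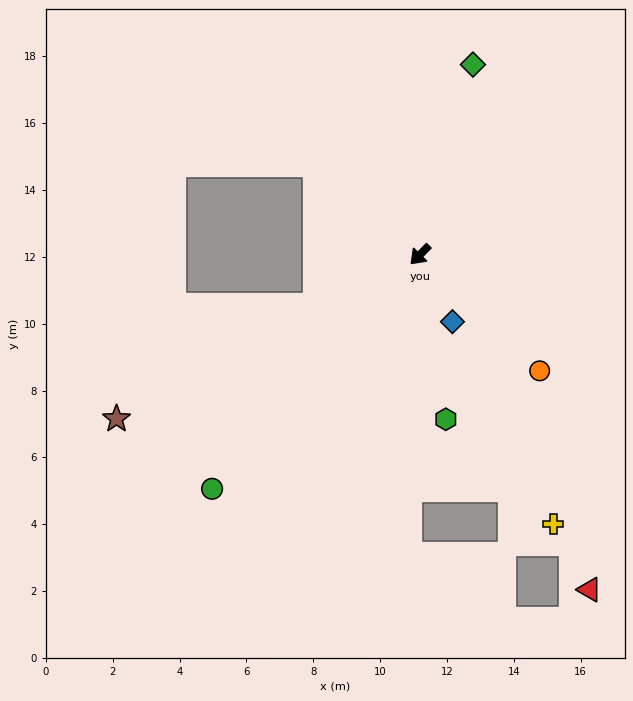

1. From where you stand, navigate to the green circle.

turn left 3°, forward 9.4 m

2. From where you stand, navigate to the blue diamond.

turn left 70°, forward 2.2 m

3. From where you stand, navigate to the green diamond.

turn right 151°, forward 5.9 m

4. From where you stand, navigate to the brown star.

turn right 17°, forward 10.3 m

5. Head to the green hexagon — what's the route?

turn left 53°, forward 5.0 m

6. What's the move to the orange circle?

turn left 90°, forward 5.0 m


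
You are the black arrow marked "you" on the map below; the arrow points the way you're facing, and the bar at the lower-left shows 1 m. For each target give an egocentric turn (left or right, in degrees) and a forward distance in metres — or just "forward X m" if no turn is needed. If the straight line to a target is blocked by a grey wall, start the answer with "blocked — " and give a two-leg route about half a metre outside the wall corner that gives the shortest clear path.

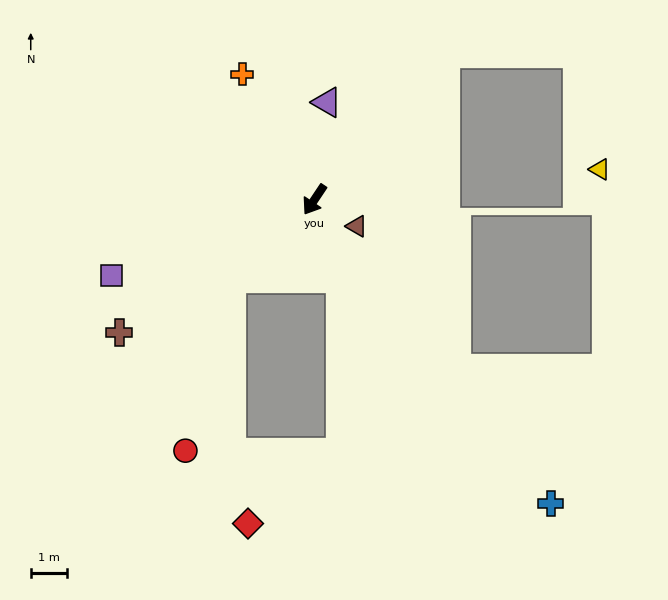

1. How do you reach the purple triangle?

turn right 154°, forward 2.7 m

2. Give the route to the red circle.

blocked — turn right 13°, forward 3.2 m, then turn left 32°, forward 5.0 m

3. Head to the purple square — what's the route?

turn right 36°, forward 6.0 m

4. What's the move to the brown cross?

turn right 22°, forward 6.5 m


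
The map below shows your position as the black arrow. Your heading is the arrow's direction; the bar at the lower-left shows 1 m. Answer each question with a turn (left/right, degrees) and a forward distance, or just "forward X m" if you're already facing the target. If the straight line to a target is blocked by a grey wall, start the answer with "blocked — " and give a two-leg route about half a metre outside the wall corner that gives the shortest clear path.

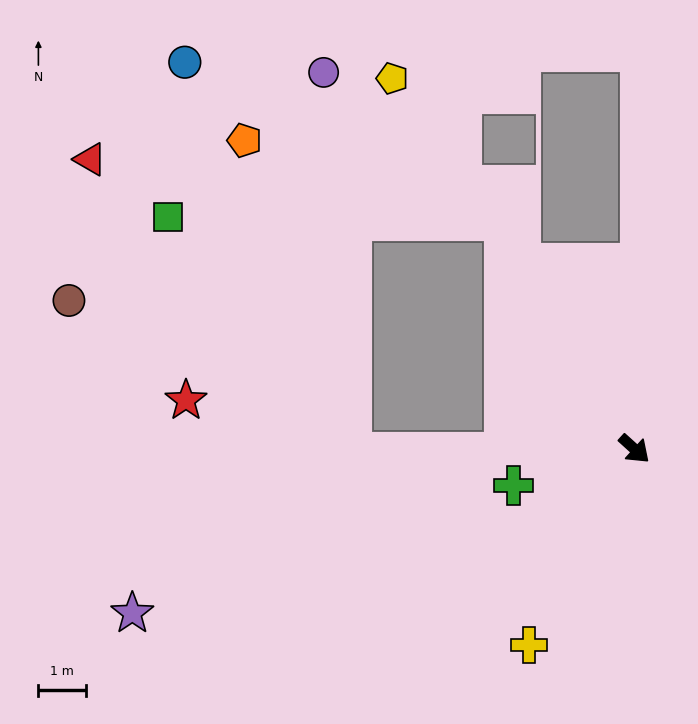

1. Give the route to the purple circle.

blocked — turn right 137°, forward 5.9 m, then turn right 87°, forward 8.0 m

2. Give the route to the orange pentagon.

blocked — turn right 137°, forward 5.9 m, then turn right 72°, forward 6.9 m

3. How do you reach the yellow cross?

turn right 76°, forward 4.7 m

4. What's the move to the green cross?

turn right 121°, forward 2.7 m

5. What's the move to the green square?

blocked — turn right 137°, forward 5.9 m, then turn right 53°, forward 6.3 m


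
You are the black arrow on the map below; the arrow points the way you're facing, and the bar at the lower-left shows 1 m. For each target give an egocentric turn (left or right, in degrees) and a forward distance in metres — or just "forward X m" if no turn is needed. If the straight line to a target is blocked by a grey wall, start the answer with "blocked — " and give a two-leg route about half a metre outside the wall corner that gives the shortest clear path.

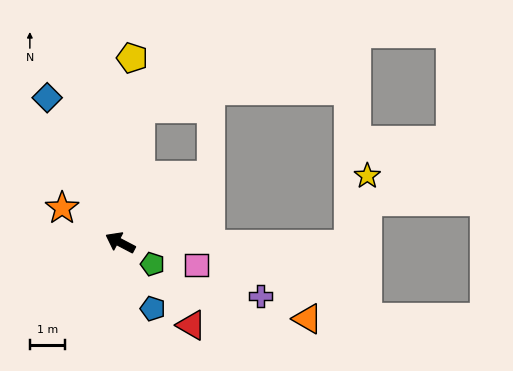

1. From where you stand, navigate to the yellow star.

blocked — turn right 153°, forward 6.5 m, then turn left 76°, forward 2.0 m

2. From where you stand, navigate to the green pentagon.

turn left 174°, forward 1.1 m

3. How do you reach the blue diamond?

turn right 36°, forward 4.6 m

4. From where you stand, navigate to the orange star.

turn right 3°, forward 1.9 m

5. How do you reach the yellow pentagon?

turn right 66°, forward 5.3 m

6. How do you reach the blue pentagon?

turn left 144°, forward 2.1 m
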